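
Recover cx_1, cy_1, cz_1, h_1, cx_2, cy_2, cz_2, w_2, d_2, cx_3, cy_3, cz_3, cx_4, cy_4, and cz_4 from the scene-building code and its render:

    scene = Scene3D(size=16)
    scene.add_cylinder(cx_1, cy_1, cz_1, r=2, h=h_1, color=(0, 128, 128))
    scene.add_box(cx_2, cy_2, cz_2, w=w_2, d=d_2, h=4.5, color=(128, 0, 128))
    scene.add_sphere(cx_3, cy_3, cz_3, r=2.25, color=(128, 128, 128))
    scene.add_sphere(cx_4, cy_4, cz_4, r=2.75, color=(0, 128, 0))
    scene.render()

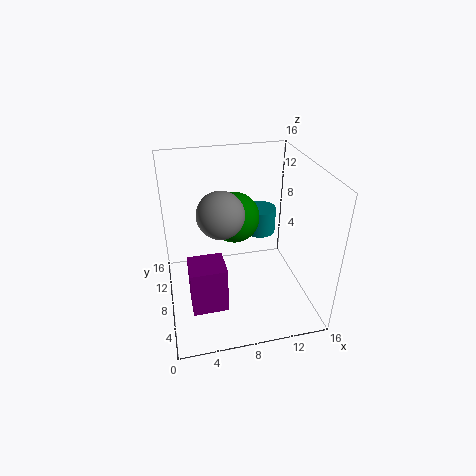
cx_1 = 12.25, cy_1 = 13.5, cz_1 = 5.25, h_1 = 3.25, cx_2 = 2, cy_2 = 0.25, cz_2 = 5.25, w_2 = 3.25, d_2 = 3, cx_3 = 5.5, cy_3 = 4.5, cz_3 = 13, cx_4 = 7.75, cy_4 = 8.75, cz_4 = 10.25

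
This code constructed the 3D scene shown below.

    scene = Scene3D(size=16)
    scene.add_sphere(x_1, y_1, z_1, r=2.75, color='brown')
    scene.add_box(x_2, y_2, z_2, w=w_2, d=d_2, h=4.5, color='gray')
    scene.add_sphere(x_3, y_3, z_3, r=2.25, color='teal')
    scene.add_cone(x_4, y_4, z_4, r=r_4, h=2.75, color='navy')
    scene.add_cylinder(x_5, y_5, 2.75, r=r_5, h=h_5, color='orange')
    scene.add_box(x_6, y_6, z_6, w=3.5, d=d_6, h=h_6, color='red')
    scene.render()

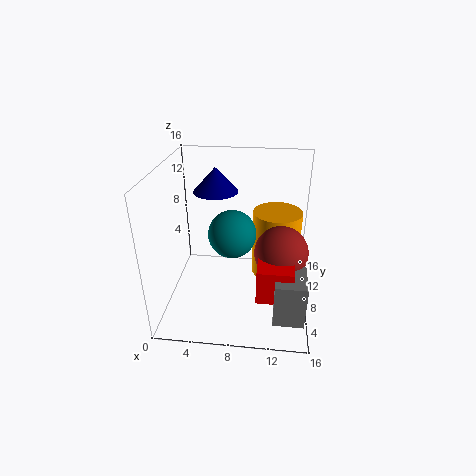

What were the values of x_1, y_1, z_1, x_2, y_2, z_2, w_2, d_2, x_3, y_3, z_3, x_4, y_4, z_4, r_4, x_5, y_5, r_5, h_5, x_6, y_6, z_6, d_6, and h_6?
x_1 = 12.75
y_1 = 5.5
z_1 = 8
x_2 = 12.25
y_2 = 0.25
z_2 = 3
w_2 = 3
d_2 = 3.75
x_3 = 8
y_3 = 3.5
z_3 = 11
x_4 = 5.25
y_4 = 10.25
z_4 = 12.5
r_4 = 2.5
x_5 = 12.25
y_5 = 10
r_5 = 2.75
h_5 = 7.75
x_6 = 10.5
y_6 = 1.25
z_6 = 4.75
d_6 = 4.25
h_6 = 3.5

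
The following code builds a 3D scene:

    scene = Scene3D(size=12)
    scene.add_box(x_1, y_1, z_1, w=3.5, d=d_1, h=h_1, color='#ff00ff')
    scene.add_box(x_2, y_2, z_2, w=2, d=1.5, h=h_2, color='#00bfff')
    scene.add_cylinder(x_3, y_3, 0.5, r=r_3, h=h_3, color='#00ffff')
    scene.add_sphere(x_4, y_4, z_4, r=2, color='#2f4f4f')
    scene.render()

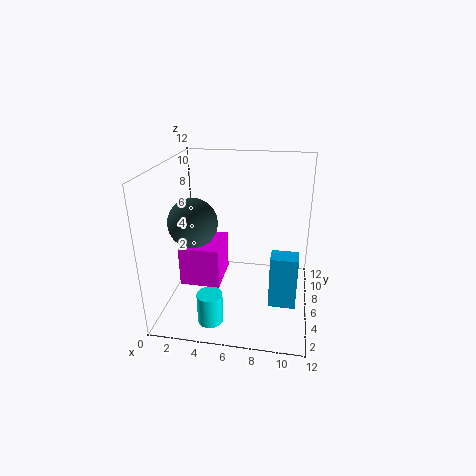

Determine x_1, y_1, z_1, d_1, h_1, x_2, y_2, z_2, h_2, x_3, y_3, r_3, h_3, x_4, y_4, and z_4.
x_1 = 1, y_1 = 5, z_1 = 1.5, d_1 = 4, h_1 = 3.5, x_2 = 9, y_2 = 2, z_2 = 2.5, h_2 = 4, x_3 = 4.5, y_3 = 2, r_3 = 1, h_3 = 2.5, x_4 = 2.5, y_4 = 5, z_4 = 7.5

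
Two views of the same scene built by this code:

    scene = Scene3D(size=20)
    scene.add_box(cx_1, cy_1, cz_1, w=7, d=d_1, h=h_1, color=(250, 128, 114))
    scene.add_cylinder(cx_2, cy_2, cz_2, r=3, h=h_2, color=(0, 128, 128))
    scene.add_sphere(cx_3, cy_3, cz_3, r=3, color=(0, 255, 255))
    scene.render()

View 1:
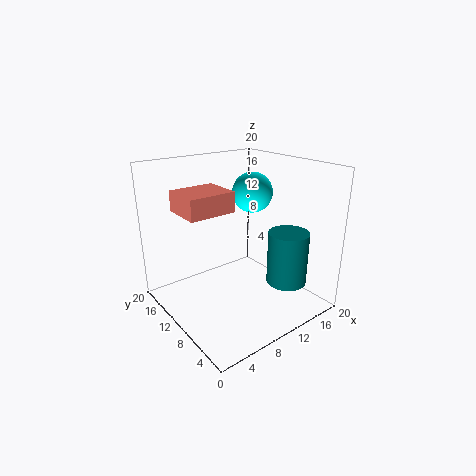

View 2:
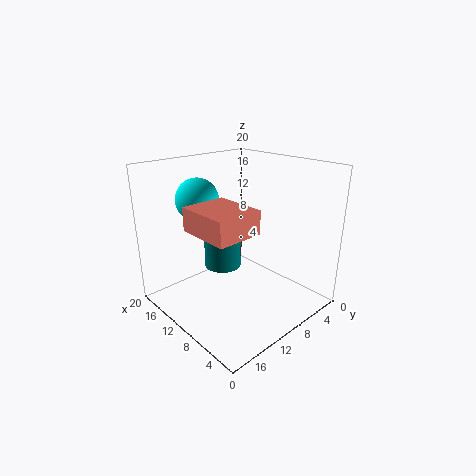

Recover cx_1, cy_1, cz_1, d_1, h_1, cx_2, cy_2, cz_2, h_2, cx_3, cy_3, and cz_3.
cx_1 = 4; cy_1 = 12; cz_1 = 13; d_1 = 6; h_1 = 3; cx_2 = 17; cy_2 = 7; cz_2 = 2; h_2 = 8; cx_3 = 15; cy_3 = 13; cz_3 = 15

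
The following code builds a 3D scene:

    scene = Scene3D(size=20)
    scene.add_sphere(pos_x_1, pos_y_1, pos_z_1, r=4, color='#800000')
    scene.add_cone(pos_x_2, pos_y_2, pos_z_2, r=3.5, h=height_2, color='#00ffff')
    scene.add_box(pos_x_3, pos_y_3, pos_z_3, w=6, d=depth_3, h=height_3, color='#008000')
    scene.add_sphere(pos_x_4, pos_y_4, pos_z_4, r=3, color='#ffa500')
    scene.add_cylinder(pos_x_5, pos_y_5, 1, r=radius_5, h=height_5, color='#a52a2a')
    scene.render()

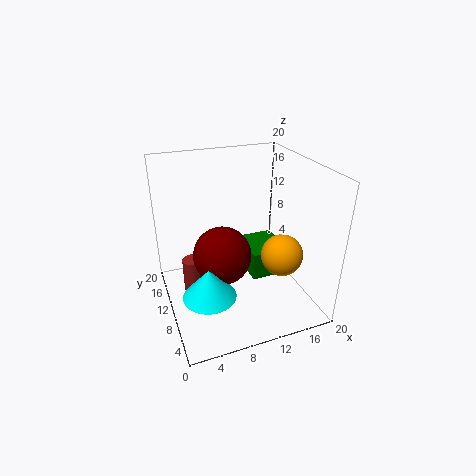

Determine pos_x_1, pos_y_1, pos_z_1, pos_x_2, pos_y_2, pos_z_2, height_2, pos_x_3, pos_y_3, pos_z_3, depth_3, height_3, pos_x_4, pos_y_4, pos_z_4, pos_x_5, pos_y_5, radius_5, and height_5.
pos_x_1 = 7.5, pos_y_1 = 9.5, pos_z_1 = 8, pos_x_2 = 4.5, pos_y_2 = 6, pos_z_2 = 4.5, height_2 = 4, pos_x_3 = 13.5, pos_y_3 = 12, pos_z_3 = 0.5, depth_3 = 7, height_3 = 4.5, pos_x_4 = 16, pos_y_4 = 8, pos_z_4 = 7, pos_x_5 = 4, pos_y_5 = 13, radius_5 = 1.5, height_5 = 5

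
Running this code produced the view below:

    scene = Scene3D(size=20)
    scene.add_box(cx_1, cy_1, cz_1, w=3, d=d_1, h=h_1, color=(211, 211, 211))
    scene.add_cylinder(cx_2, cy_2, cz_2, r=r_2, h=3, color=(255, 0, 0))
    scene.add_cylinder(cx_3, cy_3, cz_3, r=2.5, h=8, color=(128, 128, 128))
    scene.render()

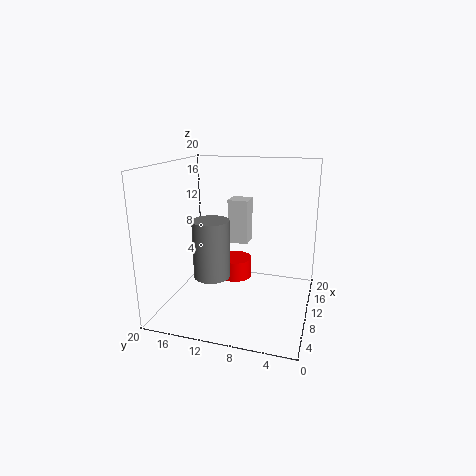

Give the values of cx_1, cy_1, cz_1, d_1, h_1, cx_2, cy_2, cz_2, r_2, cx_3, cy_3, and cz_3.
cx_1 = 13, cy_1 = 9.5, cz_1 = 8, d_1 = 3, h_1 = 6.5, cx_2 = 13.5, cy_2 = 11.5, cz_2 = 2.5, r_2 = 2.5, cx_3 = 7.5, cy_3 = 13, cz_3 = 5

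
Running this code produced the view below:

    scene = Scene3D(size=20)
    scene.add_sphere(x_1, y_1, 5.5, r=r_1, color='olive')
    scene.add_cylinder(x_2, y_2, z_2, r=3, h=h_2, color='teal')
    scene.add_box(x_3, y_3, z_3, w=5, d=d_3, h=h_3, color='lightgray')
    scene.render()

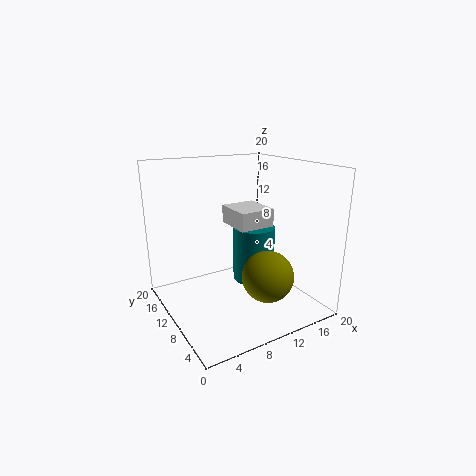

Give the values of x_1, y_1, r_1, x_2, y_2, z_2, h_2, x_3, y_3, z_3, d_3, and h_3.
x_1 = 12
y_1 = 5.5
r_1 = 3.5
x_2 = 13
y_2 = 10.5
z_2 = 3
h_2 = 8
x_3 = 9.5
y_3 = 8
z_3 = 11.5
d_3 = 5.5
h_3 = 2.5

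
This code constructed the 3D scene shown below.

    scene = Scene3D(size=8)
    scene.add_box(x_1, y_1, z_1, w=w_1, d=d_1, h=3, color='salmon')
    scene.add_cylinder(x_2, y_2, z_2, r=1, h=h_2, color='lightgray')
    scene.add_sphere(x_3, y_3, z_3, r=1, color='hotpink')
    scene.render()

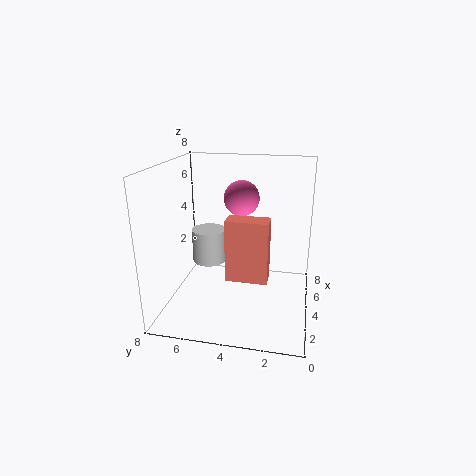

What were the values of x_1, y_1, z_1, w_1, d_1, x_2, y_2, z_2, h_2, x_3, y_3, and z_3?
x_1 = 1; y_1 = 2; z_1 = 3; w_1 = 1; d_1 = 2; x_2 = 5; y_2 = 6; z_2 = 2; h_2 = 2; x_3 = 5; y_3 = 4; z_3 = 6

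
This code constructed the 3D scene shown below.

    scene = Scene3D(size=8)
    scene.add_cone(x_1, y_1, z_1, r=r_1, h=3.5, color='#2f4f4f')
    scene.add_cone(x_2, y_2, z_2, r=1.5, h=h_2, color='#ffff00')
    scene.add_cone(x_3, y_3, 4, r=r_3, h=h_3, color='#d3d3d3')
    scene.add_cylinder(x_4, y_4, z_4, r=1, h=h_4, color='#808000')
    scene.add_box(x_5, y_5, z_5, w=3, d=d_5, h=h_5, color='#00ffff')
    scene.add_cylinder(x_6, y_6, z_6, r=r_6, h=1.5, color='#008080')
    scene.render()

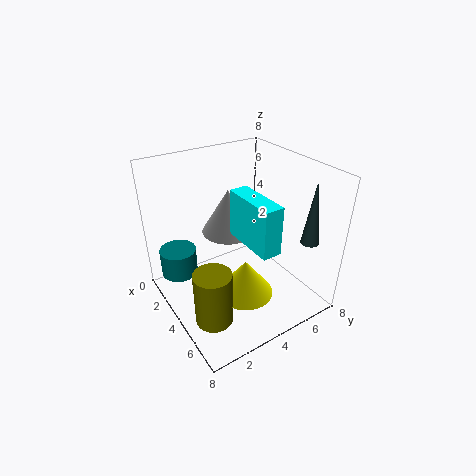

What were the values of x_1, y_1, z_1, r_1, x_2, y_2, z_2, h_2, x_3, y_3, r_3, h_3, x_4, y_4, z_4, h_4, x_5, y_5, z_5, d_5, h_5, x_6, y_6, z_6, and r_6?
x_1 = 6.5, y_1 = 7, z_1 = 4, r_1 = 0.5, x_2 = 5.5, y_2 = 3.5, z_2 = 1.5, h_2 = 2, x_3 = 3, y_3 = 4, r_3 = 1.5, h_3 = 2.5, x_4 = 5.5, y_4 = 1.5, z_4 = 0.5, h_4 = 3, x_5 = 4, y_5 = 3.5, z_5 = 4.5, d_5 = 1, h_5 = 2.5, x_6 = 2.5, y_6 = 1, z_6 = 2, r_6 = 1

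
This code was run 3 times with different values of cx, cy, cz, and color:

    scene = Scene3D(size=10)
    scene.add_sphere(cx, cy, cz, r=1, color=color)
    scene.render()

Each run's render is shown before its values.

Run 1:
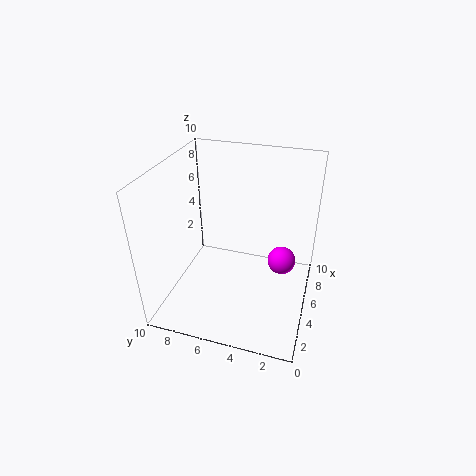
cx = 6, cy = 2, cz = 3, color = 'magenta'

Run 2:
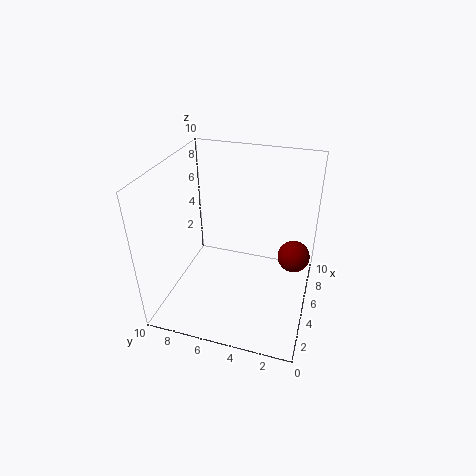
cx = 4, cy = 1, cz = 5, color = 'maroon'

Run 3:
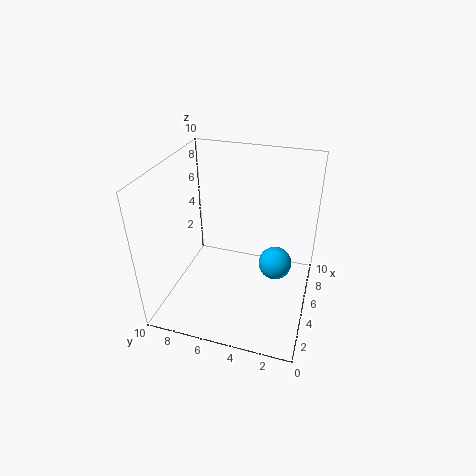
cx = 3, cy = 2, cz = 5, color = 'deepskyblue'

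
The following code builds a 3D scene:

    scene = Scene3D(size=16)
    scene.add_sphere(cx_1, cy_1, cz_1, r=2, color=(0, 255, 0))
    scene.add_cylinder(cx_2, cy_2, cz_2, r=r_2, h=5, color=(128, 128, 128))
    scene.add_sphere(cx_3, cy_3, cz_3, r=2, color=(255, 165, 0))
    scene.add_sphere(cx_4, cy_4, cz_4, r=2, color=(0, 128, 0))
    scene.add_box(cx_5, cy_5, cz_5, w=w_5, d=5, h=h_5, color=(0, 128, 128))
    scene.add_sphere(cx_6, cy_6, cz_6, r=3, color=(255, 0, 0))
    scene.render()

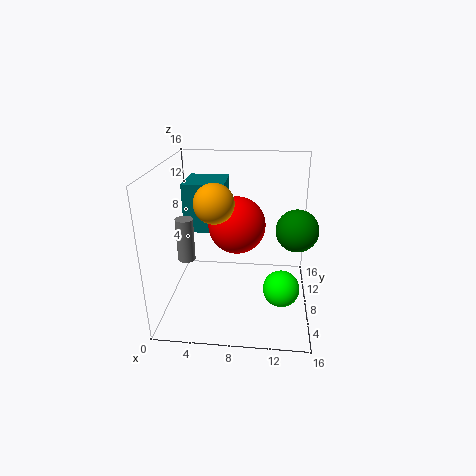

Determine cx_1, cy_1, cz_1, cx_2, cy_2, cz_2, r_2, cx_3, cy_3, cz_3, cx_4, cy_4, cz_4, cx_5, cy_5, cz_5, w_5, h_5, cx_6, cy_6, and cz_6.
cx_1 = 13, cy_1 = 6, cz_1 = 3, cx_2 = 2, cy_2 = 8, cz_2 = 5, r_2 = 1, cx_3 = 6, cy_3 = 5, cz_3 = 13, cx_4 = 14, cy_4 = 4, cz_4 = 11, cx_5 = 1, cy_5 = 11, cz_5 = 7, w_5 = 5, h_5 = 6, cx_6 = 8, cy_6 = 7, cz_6 = 10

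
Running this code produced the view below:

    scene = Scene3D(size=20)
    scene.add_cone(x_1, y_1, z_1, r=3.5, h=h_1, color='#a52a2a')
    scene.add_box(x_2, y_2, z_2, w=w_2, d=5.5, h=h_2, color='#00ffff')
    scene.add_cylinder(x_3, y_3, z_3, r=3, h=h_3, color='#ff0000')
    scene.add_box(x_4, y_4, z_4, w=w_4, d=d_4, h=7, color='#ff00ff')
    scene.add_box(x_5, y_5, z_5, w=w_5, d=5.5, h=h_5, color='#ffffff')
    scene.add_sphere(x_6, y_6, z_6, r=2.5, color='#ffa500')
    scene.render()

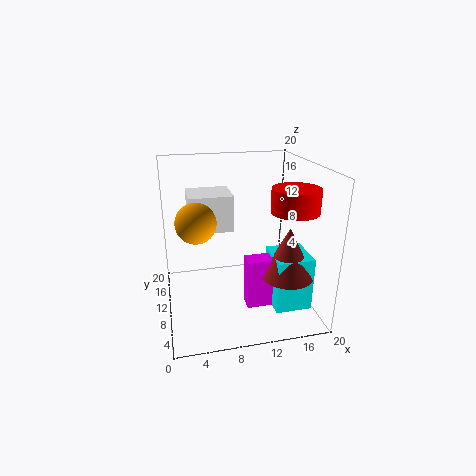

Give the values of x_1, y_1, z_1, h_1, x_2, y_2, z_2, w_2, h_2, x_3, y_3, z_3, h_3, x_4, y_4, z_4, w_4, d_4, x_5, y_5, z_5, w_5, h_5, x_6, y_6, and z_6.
x_1 = 16, y_1 = 6, z_1 = 5.5, h_1 = 7, x_2 = 14, y_2 = 4, z_2 = 1, w_2 = 5, h_2 = 7.5, x_3 = 16, y_3 = 5, z_3 = 15, h_3 = 3, x_4 = 10.5, y_4 = 6, z_4 = 1, w_4 = 4, d_4 = 2.5, x_5 = 3.5, y_5 = 10, z_5 = 11, w_5 = 6, h_5 = 5, x_6 = 4, y_6 = 6.5, z_6 = 14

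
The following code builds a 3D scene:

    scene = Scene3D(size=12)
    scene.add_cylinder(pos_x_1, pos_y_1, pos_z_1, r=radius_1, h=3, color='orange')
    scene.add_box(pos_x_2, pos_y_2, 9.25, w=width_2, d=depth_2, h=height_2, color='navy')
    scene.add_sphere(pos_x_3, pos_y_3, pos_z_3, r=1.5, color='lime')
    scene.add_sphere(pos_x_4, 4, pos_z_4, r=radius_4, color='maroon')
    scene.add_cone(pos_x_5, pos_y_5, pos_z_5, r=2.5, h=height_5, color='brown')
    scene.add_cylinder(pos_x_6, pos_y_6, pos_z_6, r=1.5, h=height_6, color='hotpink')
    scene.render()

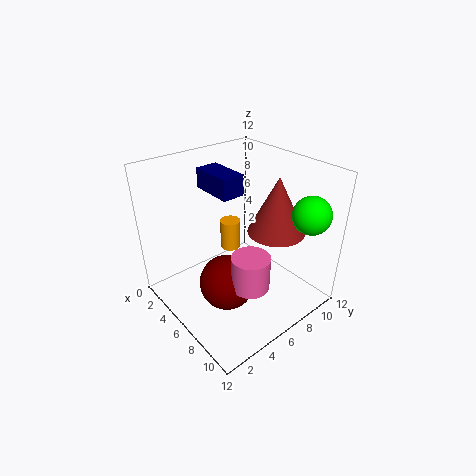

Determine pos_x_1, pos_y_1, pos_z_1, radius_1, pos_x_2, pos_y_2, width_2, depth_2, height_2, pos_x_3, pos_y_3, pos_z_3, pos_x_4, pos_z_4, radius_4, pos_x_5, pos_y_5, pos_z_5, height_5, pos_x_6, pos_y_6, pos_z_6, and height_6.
pos_x_1 = 1.5, pos_y_1 = 8.75, pos_z_1 = 1.75, radius_1 = 1, pos_x_2 = 1.5, pos_y_2 = 5.25, width_2 = 3.75, depth_2 = 2, height_2 = 1.75, pos_x_3 = 10.5, pos_y_3 = 9.5, pos_z_3 = 8.75, pos_x_4 = 7, pos_z_4 = 3, radius_4 = 2.25, pos_x_5 = 7, pos_y_5 = 9.5, pos_z_5 = 5.75, height_5 = 5, pos_x_6 = 9, pos_y_6 = 4.75, pos_z_6 = 3.5, height_6 = 2.75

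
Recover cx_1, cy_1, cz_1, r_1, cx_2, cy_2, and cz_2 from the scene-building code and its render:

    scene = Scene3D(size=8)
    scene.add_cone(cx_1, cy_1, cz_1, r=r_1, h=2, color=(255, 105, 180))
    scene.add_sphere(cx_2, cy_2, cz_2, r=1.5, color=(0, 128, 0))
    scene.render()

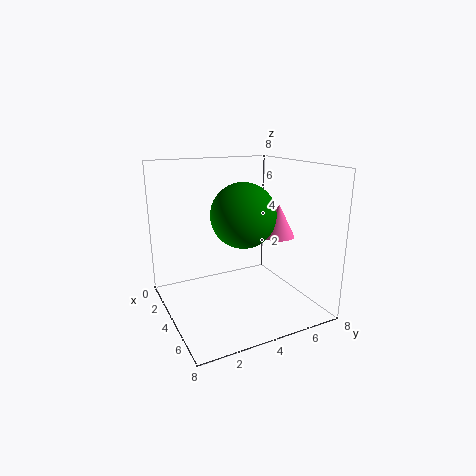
cx_1 = 3.5, cy_1 = 7, cz_1 = 3.5, r_1 = 1, cx_2 = 6.5, cy_2 = 3, cz_2 = 6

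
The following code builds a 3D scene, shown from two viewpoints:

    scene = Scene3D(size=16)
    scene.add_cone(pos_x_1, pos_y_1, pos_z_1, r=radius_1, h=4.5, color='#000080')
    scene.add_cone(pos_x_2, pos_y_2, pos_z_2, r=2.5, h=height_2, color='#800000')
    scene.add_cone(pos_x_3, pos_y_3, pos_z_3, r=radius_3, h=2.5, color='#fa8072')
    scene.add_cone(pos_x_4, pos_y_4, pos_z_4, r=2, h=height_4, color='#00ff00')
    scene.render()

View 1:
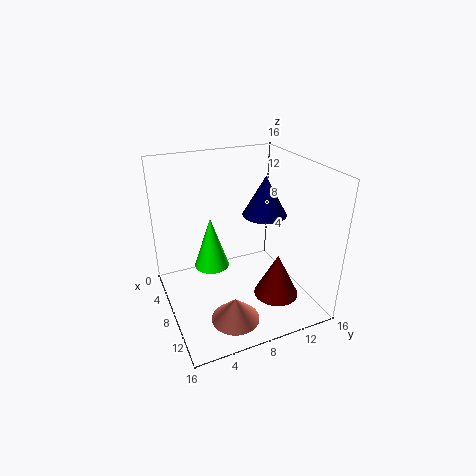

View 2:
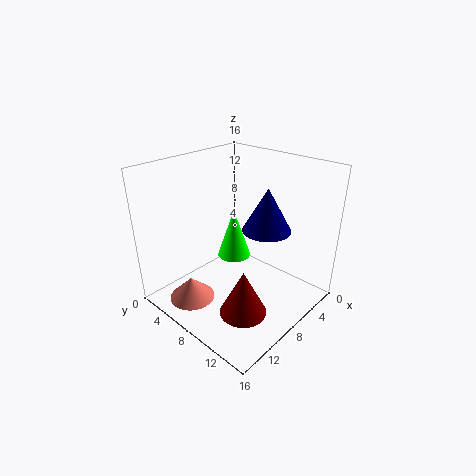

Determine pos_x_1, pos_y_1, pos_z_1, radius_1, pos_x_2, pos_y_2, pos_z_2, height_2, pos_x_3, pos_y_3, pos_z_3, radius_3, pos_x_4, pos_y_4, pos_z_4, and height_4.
pos_x_1 = 7.5
pos_y_1 = 11.5
pos_z_1 = 10
radius_1 = 2.5
pos_x_2 = 11
pos_y_2 = 11.5
pos_z_2 = 1.5
height_2 = 5
pos_x_3 = 13
pos_y_3 = 5.5
pos_z_3 = 1.5
radius_3 = 2.5
pos_x_4 = 6
pos_y_4 = 5.5
pos_z_4 = 4
height_4 = 6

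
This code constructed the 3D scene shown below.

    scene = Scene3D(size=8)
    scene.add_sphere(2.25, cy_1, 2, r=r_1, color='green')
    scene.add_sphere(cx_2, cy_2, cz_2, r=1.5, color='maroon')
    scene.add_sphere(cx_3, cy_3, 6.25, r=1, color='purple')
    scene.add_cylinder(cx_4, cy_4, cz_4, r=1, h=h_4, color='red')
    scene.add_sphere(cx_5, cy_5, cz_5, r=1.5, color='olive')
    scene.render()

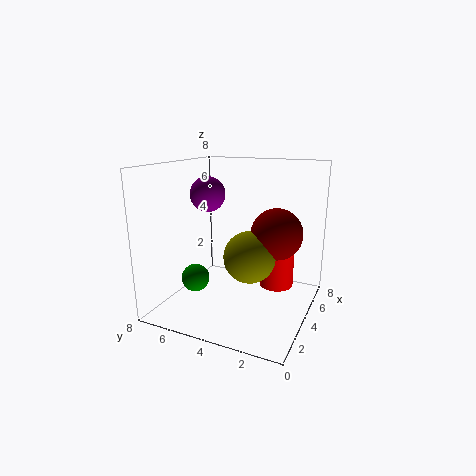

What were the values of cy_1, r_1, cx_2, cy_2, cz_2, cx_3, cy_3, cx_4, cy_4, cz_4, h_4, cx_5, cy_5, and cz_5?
cy_1 = 5.75, r_1 = 0.75, cx_2 = 5.5, cy_2 = 2.25, cz_2 = 4, cx_3 = 4.25, cy_3 = 6, cx_4 = 5.75, cy_4 = 2.25, cz_4 = 0.75, h_4 = 2, cx_5 = 4.5, cy_5 = 3.5, cz_5 = 2.75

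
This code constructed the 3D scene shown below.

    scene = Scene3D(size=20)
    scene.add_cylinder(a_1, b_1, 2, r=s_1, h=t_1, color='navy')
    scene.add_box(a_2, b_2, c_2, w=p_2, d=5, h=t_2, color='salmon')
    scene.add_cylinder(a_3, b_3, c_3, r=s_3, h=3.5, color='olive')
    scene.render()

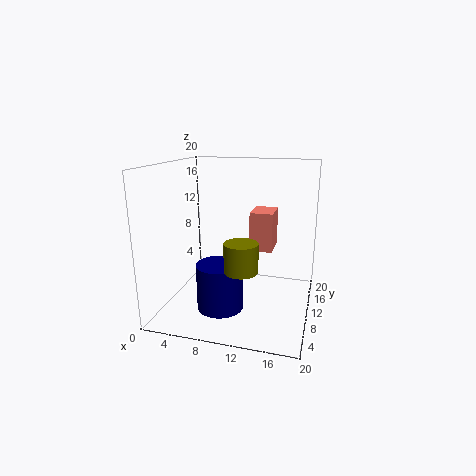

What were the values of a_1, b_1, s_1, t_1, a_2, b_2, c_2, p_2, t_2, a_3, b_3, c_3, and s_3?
a_1 = 9
b_1 = 5
s_1 = 3
t_1 = 6
a_2 = 10.5
b_2 = 14.5
c_2 = 6.5
p_2 = 3.5
t_2 = 6
a_3 = 12.5
b_3 = 2.5
c_3 = 8.5
s_3 = 2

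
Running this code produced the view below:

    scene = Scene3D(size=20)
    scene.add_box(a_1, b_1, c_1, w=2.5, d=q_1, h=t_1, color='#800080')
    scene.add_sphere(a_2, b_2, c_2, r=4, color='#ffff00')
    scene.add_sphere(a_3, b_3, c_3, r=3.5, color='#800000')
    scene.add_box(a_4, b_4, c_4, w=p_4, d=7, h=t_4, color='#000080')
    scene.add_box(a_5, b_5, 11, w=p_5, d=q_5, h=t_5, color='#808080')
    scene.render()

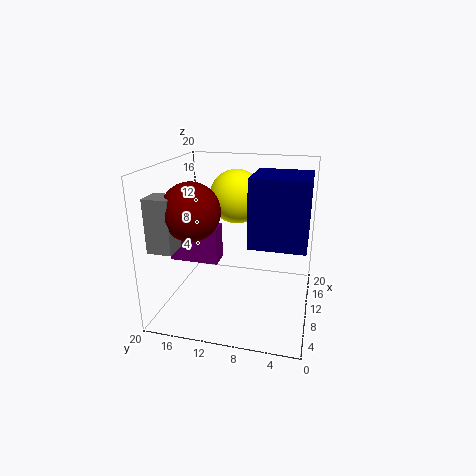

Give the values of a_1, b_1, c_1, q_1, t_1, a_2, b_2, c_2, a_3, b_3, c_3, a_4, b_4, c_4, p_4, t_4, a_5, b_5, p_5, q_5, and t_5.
a_1 = 3.5; b_1 = 11; c_1 = 9; q_1 = 6; t_1 = 4.5; a_2 = 15; b_2 = 11.5; c_2 = 14.5; a_3 = 3.5; b_3 = 14; c_3 = 15.5; a_4 = 4.5; b_4 = 0.5; c_4 = 11; p_4 = 7; t_4 = 8.5; a_5 = 0.5; b_5 = 15.5; p_5 = 3; q_5 = 3; t_5 = 6.5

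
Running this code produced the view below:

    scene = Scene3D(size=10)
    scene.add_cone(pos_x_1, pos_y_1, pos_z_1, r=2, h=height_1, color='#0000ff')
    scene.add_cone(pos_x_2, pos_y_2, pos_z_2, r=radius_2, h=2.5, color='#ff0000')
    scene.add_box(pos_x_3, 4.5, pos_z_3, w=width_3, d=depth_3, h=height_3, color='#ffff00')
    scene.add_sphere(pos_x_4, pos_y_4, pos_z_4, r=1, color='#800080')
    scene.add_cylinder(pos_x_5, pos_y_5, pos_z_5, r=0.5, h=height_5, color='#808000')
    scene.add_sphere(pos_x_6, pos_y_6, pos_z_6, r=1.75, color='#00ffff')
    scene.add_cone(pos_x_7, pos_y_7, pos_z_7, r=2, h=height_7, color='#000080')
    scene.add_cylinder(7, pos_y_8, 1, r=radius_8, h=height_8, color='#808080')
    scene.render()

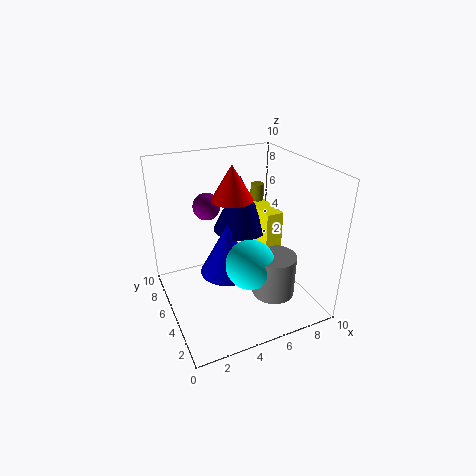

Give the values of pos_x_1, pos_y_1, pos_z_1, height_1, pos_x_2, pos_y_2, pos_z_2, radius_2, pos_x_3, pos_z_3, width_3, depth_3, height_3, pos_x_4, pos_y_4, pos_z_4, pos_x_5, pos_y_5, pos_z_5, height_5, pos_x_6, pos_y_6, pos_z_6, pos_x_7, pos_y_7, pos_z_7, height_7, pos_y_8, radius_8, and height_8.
pos_x_1 = 4.5
pos_y_1 = 5.75
pos_z_1 = 2
height_1 = 3.75
pos_x_2 = 5.25
pos_y_2 = 6.5
pos_z_2 = 7.25
radius_2 = 1.5
pos_x_3 = 7
pos_z_3 = 2.5
width_3 = 1.25
depth_3 = 3.5
height_3 = 4
pos_x_4 = 3.75
pos_y_4 = 7.75
pos_z_4 = 6.5
pos_x_5 = 7.75
pos_y_5 = 7.5
pos_z_5 = 5.25
height_5 = 2.5
pos_x_6 = 5.5
pos_y_6 = 4
pos_z_6 = 3.25
pos_x_7 = 6
pos_y_7 = 6.75
pos_z_7 = 4.75
height_7 = 4
pos_y_8 = 3.25
radius_8 = 1.5
height_8 = 3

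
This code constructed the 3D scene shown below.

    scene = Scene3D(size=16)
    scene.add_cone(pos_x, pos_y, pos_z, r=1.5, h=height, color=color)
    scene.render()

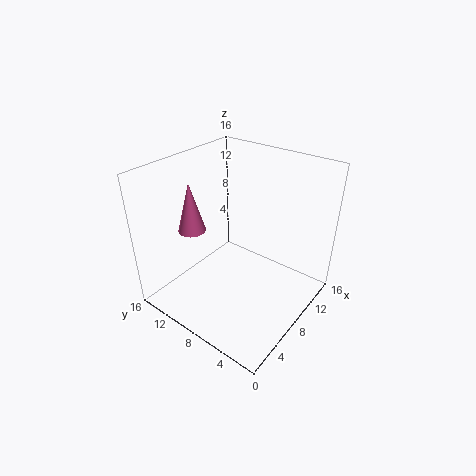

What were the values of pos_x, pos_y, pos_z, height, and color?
pos_x = 5; pos_y = 12; pos_z = 9; height = 5.5; color = 'hotpink'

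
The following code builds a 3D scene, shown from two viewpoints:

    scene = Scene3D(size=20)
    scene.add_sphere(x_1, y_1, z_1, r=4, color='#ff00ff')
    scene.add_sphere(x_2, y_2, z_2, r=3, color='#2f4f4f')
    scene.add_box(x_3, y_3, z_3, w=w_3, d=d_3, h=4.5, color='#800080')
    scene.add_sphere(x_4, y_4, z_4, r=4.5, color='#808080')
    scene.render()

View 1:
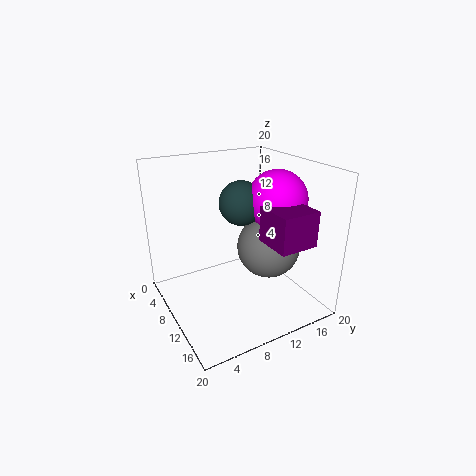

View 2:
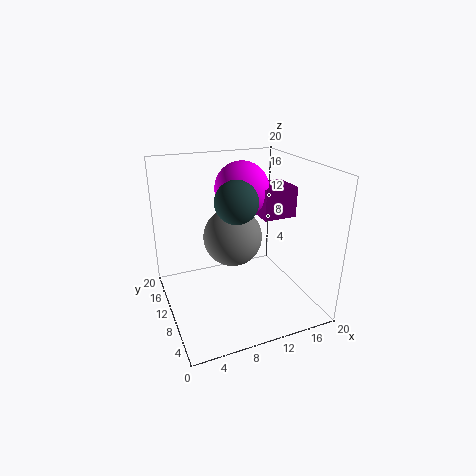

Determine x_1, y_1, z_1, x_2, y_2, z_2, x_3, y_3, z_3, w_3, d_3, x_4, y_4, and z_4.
x_1 = 12.5
y_1 = 14.5
z_1 = 15.5
x_2 = 10
y_2 = 10.5
z_2 = 15
x_3 = 14.5
y_3 = 10.5
z_3 = 11.5
w_3 = 5
d_3 = 5
x_4 = 11
y_4 = 14.5
z_4 = 8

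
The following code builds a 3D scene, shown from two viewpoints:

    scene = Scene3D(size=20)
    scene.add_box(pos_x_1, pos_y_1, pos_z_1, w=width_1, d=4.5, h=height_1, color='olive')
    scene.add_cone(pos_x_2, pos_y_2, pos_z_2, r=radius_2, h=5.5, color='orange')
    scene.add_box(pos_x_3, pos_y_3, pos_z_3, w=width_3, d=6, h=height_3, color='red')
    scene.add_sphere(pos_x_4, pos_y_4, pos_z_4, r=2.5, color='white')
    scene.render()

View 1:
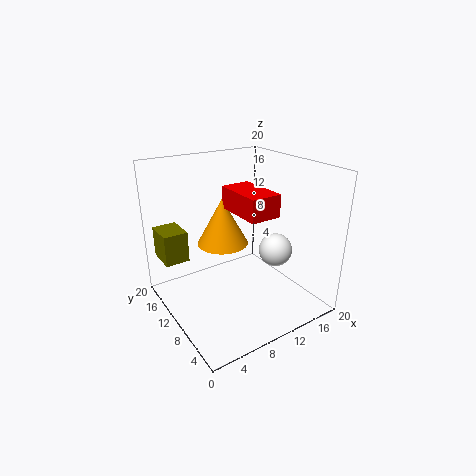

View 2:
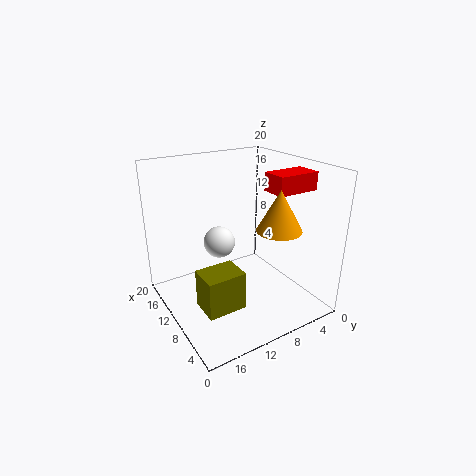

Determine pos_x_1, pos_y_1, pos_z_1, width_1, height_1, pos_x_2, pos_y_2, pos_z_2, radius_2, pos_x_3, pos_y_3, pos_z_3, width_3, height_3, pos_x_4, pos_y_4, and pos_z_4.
pos_x_1 = 1
pos_y_1 = 14.5
pos_z_1 = 6
width_1 = 3.5
height_1 = 4.5
pos_x_2 = 5.5
pos_y_2 = 6.5
pos_z_2 = 12
radius_2 = 3
pos_x_3 = 5.5
pos_y_3 = 0.5
pos_z_3 = 16.5
width_3 = 3.5
height_3 = 2.5
pos_x_4 = 16.5
pos_y_4 = 9.5
pos_z_4 = 6.5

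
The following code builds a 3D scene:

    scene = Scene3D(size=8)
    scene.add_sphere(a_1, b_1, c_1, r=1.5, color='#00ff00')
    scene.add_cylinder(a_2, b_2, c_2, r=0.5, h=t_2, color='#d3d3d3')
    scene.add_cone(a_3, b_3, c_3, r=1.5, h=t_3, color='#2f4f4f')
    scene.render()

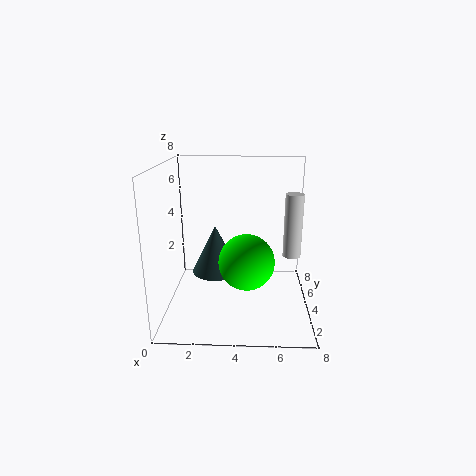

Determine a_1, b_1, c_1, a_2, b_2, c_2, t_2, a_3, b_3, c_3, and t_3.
a_1 = 4.5
b_1 = 3
c_1 = 3
a_2 = 7
b_2 = 4
c_2 = 3
t_2 = 3.5
a_3 = 2.5
b_3 = 6
c_3 = 1
t_3 = 3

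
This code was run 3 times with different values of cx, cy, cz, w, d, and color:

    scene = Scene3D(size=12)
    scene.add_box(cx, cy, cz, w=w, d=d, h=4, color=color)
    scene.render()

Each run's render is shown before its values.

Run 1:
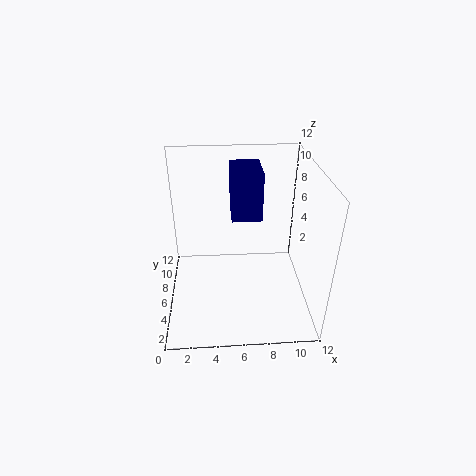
cx = 5.5
cy = 6
cz = 7.5
w = 2.5
d = 3.5
color = 'navy'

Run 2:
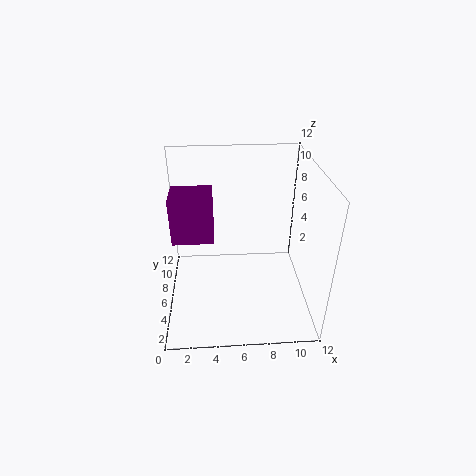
cx = 0.5
cy = 6
cz = 5.5
w = 3.5
d = 3
color = 'purple'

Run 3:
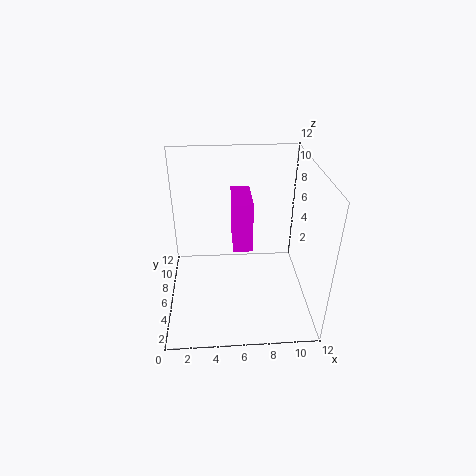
cx = 5.5
cy = 4
cz = 6
w = 1.5
d = 3.5
color = 'magenta'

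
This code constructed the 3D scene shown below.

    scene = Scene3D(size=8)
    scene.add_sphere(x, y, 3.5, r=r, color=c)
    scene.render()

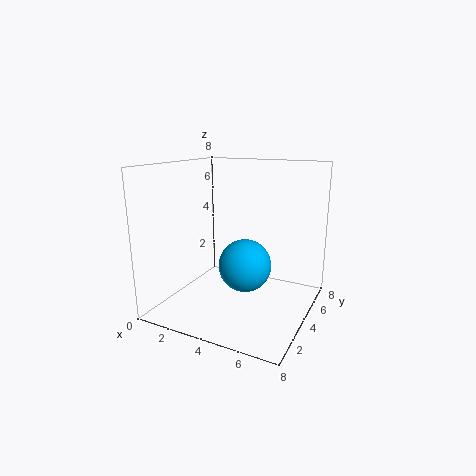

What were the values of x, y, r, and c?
x = 5.5, y = 1.75, r = 1.25, c = 'deepskyblue'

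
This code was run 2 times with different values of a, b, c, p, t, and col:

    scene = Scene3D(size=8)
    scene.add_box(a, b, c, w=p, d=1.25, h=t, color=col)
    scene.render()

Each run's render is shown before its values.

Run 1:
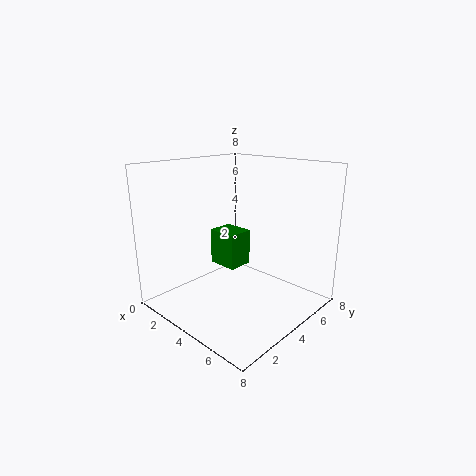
a = 4; b = 2; c = 3.25; p = 1.5; t = 1.75; col = 'green'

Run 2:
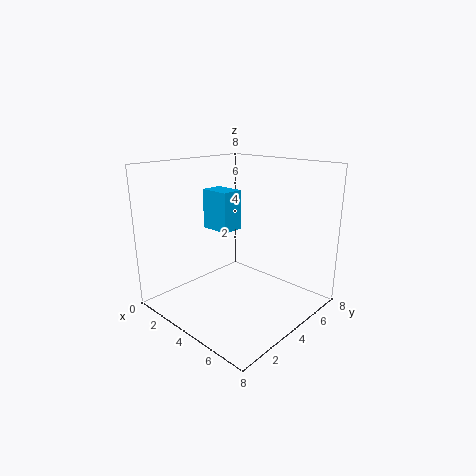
a = 1.75; b = 3.5; c = 4.25; p = 1.75; t = 2.25; col = 'deepskyblue'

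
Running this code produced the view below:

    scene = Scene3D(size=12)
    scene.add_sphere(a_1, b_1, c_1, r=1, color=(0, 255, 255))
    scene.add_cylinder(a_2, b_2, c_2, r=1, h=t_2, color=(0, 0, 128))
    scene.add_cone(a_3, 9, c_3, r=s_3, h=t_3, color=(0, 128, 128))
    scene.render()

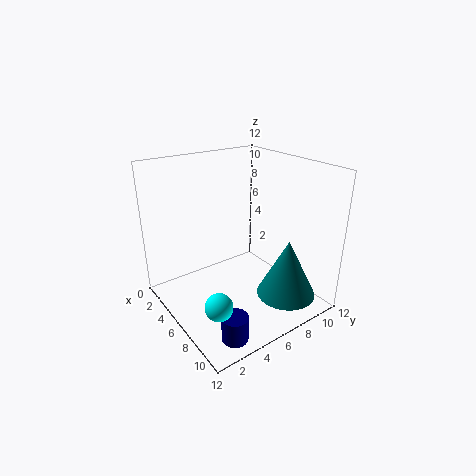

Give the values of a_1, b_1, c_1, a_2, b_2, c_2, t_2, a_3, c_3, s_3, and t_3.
a_1 = 10, b_1 = 1.5, c_1 = 3.5, a_2 = 10.5, b_2 = 2.5, c_2 = 0.5, t_2 = 2, a_3 = 9, c_3 = 1, s_3 = 2.5, t_3 = 5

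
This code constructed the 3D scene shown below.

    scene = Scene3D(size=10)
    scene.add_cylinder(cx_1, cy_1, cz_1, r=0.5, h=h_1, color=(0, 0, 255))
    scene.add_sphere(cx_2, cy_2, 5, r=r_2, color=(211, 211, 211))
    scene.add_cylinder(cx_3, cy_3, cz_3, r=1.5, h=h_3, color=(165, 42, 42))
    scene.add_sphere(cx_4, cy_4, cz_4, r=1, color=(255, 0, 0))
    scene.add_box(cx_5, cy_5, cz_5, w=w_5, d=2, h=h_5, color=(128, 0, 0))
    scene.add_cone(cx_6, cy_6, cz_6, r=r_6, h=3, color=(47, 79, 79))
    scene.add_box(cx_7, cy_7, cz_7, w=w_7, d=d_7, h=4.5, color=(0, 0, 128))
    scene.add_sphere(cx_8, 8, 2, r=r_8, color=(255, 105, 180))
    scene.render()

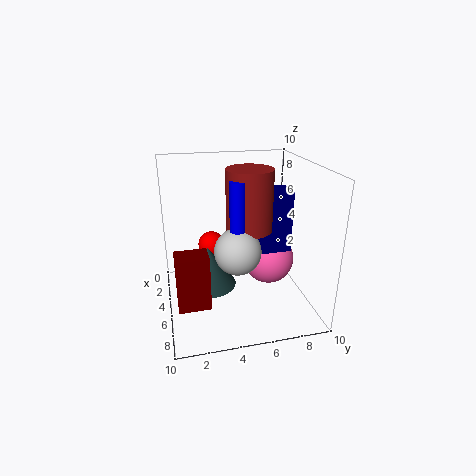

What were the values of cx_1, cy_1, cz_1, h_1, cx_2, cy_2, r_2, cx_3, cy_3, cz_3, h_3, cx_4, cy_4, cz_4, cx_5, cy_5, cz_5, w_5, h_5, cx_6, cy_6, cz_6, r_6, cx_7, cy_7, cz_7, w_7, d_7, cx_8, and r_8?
cx_1 = 7; cy_1 = 4.5; cz_1 = 5; h_1 = 4.5; cx_2 = 7; cy_2 = 4.5; r_2 = 1.5; cx_3 = 6; cy_3 = 5.5; cz_3 = 6; h_3 = 4; cx_4 = 2.5; cy_4 = 3.5; cz_4 = 3.5; cx_5 = 7; cy_5 = 0.5; cz_5 = 2; w_5 = 1.5; h_5 = 3.5; cx_6 = 4; cy_6 = 3; cz_6 = 1; r_6 = 2; cx_7 = 3; cy_7 = 6; cz_7 = 3.5; w_7 = 2; d_7 = 3; cx_8 = 3; r_8 = 2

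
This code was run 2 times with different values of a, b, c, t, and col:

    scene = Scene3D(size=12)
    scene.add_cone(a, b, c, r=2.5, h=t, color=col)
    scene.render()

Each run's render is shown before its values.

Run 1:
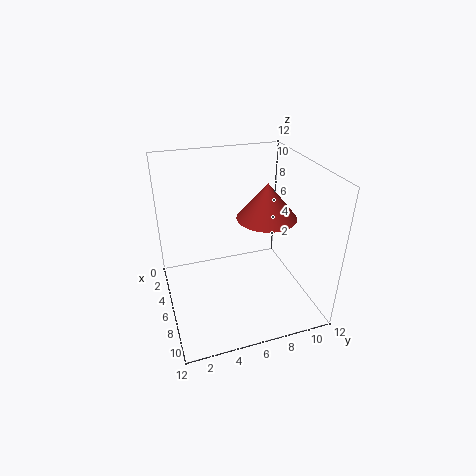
a = 6; b = 8.5; c = 7.5; t = 3; col = 'brown'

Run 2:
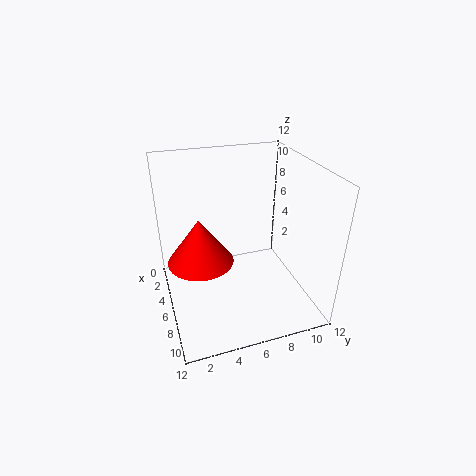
a = 7.5; b = 2.5; c = 5.5; t = 3.5; col = 'red'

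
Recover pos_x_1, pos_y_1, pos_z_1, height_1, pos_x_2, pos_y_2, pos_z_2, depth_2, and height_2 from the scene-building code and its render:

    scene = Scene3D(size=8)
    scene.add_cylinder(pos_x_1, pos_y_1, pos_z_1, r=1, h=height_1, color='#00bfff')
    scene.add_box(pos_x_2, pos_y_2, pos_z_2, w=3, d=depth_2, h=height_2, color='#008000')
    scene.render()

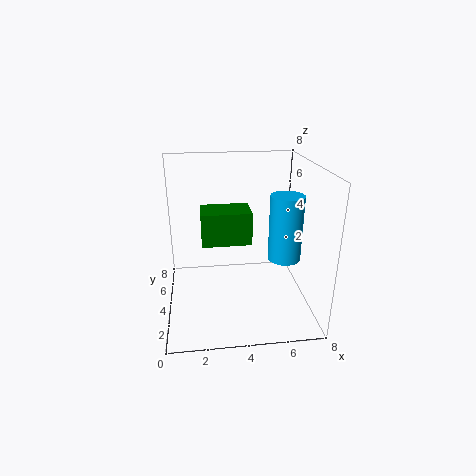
pos_x_1 = 7; pos_y_1 = 5; pos_z_1 = 2; height_1 = 4; pos_x_2 = 2; pos_y_2 = 5; pos_z_2 = 3; depth_2 = 2; height_2 = 2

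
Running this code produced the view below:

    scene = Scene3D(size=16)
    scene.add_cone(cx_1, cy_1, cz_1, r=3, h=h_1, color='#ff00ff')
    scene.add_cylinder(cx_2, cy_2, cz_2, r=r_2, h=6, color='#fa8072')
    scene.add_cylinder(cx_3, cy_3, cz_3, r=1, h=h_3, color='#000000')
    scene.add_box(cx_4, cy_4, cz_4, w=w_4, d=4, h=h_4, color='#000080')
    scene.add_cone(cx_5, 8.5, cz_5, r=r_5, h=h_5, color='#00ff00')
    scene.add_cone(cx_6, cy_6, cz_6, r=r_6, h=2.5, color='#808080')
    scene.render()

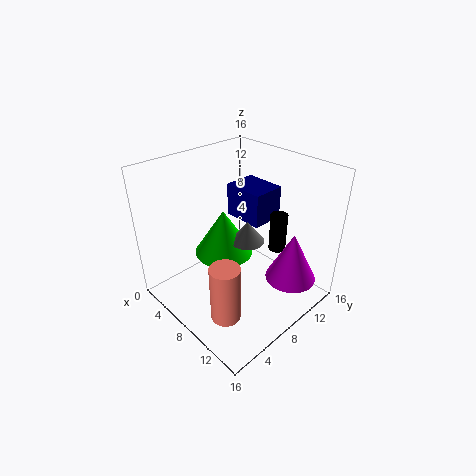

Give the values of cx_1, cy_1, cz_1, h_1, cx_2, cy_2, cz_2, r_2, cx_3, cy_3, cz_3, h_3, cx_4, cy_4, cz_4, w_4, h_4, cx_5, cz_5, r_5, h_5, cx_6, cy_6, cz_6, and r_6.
cx_1 = 12
cy_1 = 13
cz_1 = 2
h_1 = 6
cx_2 = 12
cy_2 = 2.5
cz_2 = 3
r_2 = 1.5
cx_3 = 10
cy_3 = 12.5
cz_3 = 5.5
h_3 = 4.5
cx_4 = 3
cy_4 = 11
cz_4 = 8
w_4 = 5
h_4 = 4
cx_5 = 5
cz_5 = 4.5
r_5 = 3.5
h_5 = 5.5
cx_6 = 7.5
cy_6 = 10
cz_6 = 6.5
r_6 = 2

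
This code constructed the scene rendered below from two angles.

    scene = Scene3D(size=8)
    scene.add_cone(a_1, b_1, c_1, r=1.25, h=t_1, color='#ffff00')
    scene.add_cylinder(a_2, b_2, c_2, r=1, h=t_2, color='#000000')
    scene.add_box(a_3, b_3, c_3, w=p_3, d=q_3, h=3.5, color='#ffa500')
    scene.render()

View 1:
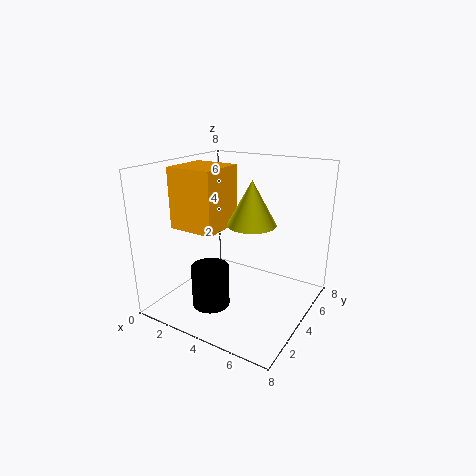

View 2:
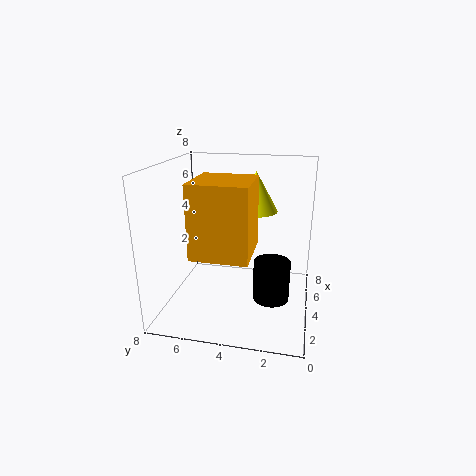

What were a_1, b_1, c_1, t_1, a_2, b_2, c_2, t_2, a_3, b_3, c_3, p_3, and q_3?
a_1 = 5.25; b_1 = 3.25; c_1 = 5.25; t_1 = 2.25; a_2 = 3.5; b_2 = 2; c_2 = 0.75; t_2 = 2.25; a_3 = 0.25; b_3 = 2.75; c_3 = 4.25; p_3 = 2.75; q_3 = 2.75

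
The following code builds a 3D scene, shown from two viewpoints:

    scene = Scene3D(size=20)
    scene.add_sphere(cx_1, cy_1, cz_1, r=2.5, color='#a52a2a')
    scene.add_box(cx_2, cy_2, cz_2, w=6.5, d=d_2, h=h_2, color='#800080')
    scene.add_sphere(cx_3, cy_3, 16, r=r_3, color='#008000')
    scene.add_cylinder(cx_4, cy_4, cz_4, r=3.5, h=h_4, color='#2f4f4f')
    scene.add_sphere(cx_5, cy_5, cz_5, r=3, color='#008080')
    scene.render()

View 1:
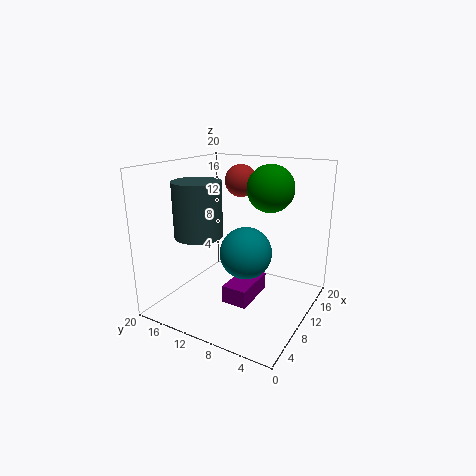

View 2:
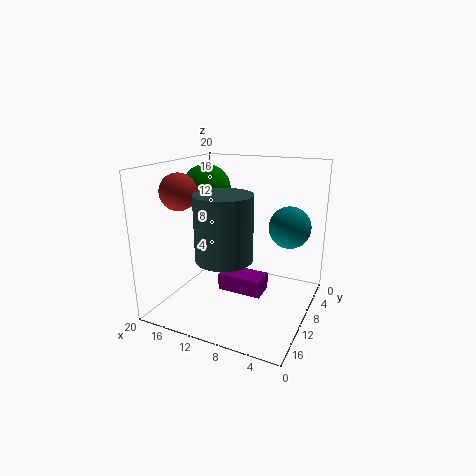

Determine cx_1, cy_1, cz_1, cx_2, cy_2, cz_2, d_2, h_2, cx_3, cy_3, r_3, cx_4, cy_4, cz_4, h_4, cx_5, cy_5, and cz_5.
cx_1 = 17; cy_1 = 13.5; cz_1 = 16.5; cx_2 = 6.5; cy_2 = 7; cz_2 = 1.5; d_2 = 3.5; h_2 = 2.5; cx_3 = 16; cy_3 = 8; r_3 = 3.5; cx_4 = 9; cy_4 = 16; cz_4 = 9.5; h_4 = 8; cx_5 = 4; cy_5 = 5.5; cz_5 = 11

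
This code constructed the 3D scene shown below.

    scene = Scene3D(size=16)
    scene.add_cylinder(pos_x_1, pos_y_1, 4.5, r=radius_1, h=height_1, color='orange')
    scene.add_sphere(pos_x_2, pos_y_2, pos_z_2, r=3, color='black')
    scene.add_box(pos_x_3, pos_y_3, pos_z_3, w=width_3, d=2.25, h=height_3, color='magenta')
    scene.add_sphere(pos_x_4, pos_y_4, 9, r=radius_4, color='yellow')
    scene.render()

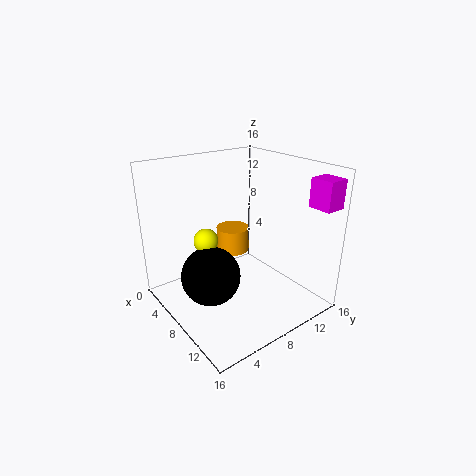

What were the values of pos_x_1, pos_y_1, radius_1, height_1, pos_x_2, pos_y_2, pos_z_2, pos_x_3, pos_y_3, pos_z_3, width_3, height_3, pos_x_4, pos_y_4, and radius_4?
pos_x_1 = 4.25; pos_y_1 = 10; radius_1 = 2; height_1 = 3; pos_x_2 = 9.75; pos_y_2 = 3.25; pos_z_2 = 5.75; pos_x_3 = 13.5; pos_y_3 = 12.75; pos_z_3 = 12.25; width_3 = 2.5; height_3 = 3; pos_x_4 = 8.25; pos_y_4 = 3.75; radius_4 = 1.25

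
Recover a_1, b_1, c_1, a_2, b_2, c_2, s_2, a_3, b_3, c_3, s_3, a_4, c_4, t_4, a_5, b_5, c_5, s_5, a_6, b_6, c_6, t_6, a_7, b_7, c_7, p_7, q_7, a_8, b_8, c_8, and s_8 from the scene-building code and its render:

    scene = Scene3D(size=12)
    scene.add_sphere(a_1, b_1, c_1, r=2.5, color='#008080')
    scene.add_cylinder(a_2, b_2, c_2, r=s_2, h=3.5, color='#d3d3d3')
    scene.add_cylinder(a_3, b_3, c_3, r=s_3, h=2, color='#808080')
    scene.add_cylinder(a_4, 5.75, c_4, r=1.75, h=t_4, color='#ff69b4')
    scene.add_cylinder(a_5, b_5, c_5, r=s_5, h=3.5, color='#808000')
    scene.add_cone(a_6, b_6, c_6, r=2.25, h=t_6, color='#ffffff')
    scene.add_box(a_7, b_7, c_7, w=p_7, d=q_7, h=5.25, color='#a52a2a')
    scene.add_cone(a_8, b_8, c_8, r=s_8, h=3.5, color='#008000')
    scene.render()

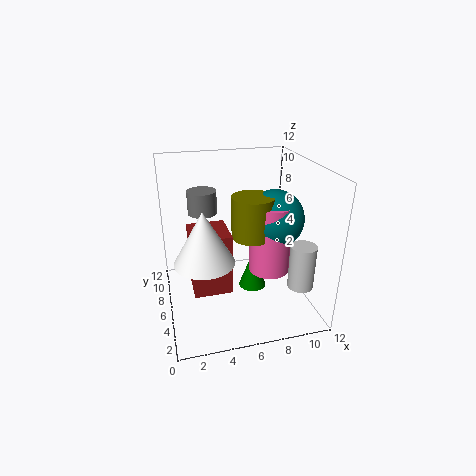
a_1 = 9.25
b_1 = 6.25
c_1 = 7.25
a_2 = 10
b_2 = 2
c_2 = 3.25
s_2 = 1
a_3 = 3.5
b_3 = 8.5
c_3 = 7.5
s_3 = 1.25
a_4 = 8.75
c_4 = 2.75
t_4 = 6
a_5 = 7.25
b_5 = 6
c_5 = 6
s_5 = 1.75
a_6 = 2.75
b_6 = 3.25
c_6 = 5.75
t_6 = 4
a_7 = 2
b_7 = 4.75
c_7 = 1.5
p_7 = 3.25
q_7 = 3.5
a_8 = 7.75
b_8 = 7.25
c_8 = 0.25
s_8 = 1.25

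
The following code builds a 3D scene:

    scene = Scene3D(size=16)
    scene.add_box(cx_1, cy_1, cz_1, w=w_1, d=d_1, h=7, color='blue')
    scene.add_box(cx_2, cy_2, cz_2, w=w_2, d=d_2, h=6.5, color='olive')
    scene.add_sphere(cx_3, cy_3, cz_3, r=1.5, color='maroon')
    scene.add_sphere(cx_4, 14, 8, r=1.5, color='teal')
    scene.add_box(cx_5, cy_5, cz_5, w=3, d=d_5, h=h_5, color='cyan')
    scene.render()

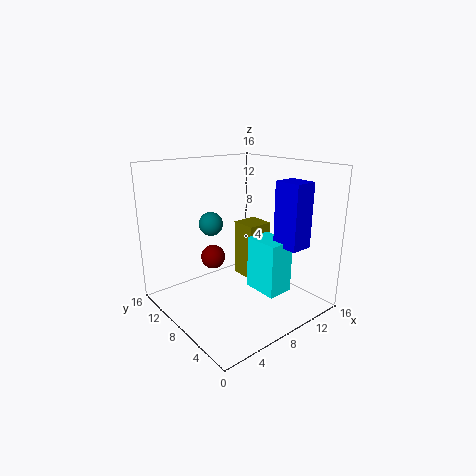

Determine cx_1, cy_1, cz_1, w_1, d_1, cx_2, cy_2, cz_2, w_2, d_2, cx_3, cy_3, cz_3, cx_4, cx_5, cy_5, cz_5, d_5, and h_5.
cx_1 = 10.5; cy_1 = 2; cz_1 = 7.5; w_1 = 2.5; d_1 = 3; cx_2 = 9.5; cy_2 = 7.5; cz_2 = 2.5; w_2 = 3; d_2 = 3; cx_3 = 8; cy_3 = 13; cz_3 = 4; cx_4 = 8.5; cx_5 = 9; cy_5 = 3.5; cz_5 = 2; d_5 = 4; h_5 = 6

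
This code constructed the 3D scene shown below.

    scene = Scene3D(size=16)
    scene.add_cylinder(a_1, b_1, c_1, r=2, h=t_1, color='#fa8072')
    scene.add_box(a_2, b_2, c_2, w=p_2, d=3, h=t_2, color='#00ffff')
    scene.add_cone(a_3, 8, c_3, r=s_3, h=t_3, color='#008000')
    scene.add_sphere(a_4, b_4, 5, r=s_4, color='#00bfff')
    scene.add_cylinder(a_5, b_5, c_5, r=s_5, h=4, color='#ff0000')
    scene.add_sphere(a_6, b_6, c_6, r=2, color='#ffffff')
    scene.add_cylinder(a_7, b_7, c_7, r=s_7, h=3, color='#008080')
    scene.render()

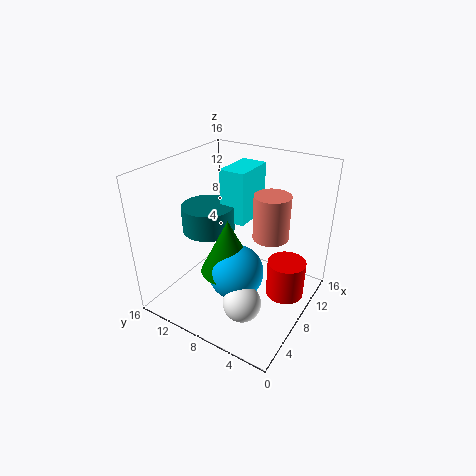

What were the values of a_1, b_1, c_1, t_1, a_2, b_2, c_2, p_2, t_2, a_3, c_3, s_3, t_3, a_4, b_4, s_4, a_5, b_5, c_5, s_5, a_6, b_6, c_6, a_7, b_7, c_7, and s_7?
a_1 = 10, b_1 = 5, c_1 = 8, t_1 = 5, a_2 = 9, b_2 = 8, c_2 = 9, p_2 = 5, t_2 = 6, a_3 = 6, c_3 = 5, s_3 = 3, t_3 = 6, a_4 = 6, b_4 = 7, s_4 = 3, a_5 = 8, b_5 = 2, c_5 = 3, s_5 = 2, a_6 = 4, b_6 = 5, c_6 = 3, a_7 = 8, b_7 = 12, c_7 = 8, s_7 = 3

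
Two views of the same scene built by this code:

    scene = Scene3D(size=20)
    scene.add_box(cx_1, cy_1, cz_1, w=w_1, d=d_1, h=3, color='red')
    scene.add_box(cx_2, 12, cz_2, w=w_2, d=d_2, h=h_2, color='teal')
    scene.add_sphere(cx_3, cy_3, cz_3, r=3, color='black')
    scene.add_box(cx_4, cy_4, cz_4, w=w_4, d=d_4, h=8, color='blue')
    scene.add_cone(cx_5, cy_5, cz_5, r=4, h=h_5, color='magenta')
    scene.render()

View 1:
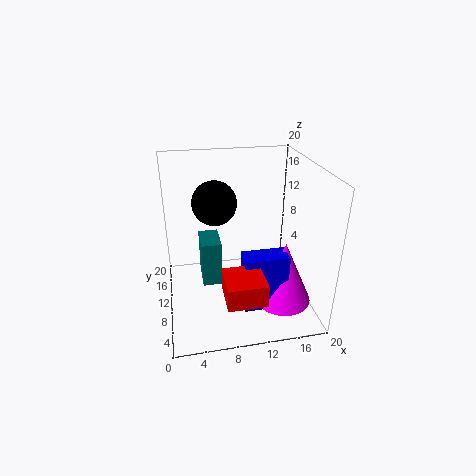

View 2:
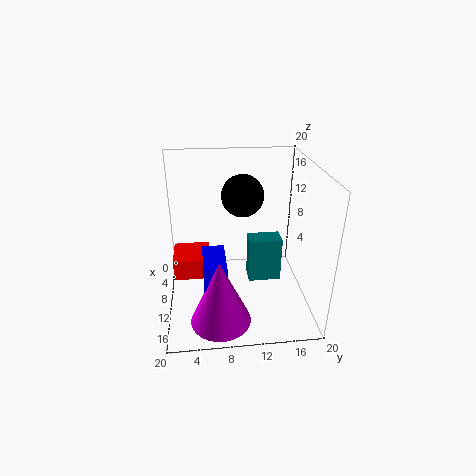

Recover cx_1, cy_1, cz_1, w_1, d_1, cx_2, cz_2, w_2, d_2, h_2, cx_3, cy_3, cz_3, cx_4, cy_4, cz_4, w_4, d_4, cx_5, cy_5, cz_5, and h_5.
cx_1 = 7; cy_1 = 1; cz_1 = 5; w_1 = 5; d_1 = 5; cx_2 = 5; cz_2 = 1; w_2 = 3; d_2 = 5; h_2 = 7; cx_3 = 7; cy_3 = 11; cz_3 = 15; cx_4 = 10; cy_4 = 5; cz_4 = 1; w_4 = 6; d_4 = 3; cx_5 = 16; cy_5 = 7; cz_5 = 1; h_5 = 9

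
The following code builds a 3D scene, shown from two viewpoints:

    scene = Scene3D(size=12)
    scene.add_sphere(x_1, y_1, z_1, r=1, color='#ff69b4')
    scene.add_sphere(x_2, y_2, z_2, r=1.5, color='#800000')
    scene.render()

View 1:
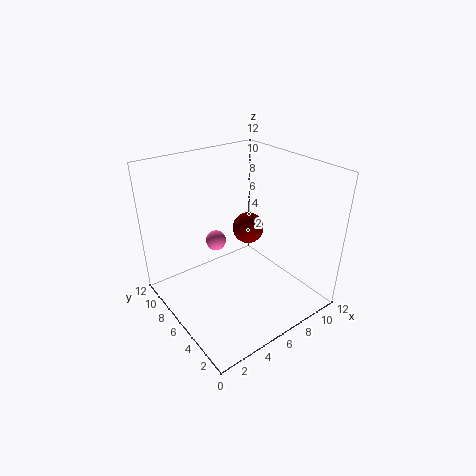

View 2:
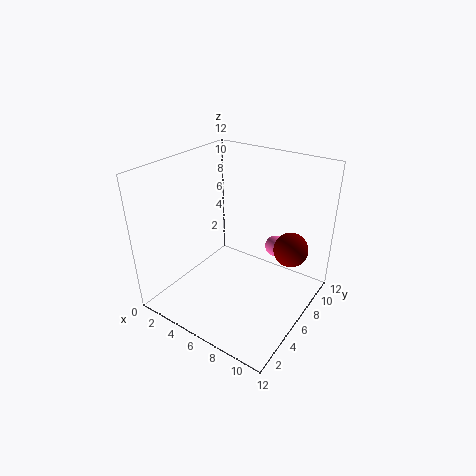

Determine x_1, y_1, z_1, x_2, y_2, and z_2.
x_1 = 7
y_1 = 11
z_1 = 3
x_2 = 9.5
y_2 = 9
z_2 = 4.5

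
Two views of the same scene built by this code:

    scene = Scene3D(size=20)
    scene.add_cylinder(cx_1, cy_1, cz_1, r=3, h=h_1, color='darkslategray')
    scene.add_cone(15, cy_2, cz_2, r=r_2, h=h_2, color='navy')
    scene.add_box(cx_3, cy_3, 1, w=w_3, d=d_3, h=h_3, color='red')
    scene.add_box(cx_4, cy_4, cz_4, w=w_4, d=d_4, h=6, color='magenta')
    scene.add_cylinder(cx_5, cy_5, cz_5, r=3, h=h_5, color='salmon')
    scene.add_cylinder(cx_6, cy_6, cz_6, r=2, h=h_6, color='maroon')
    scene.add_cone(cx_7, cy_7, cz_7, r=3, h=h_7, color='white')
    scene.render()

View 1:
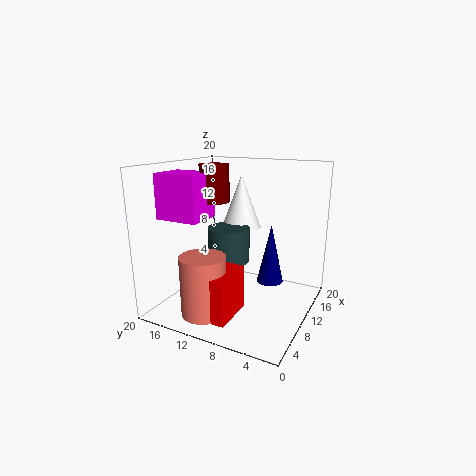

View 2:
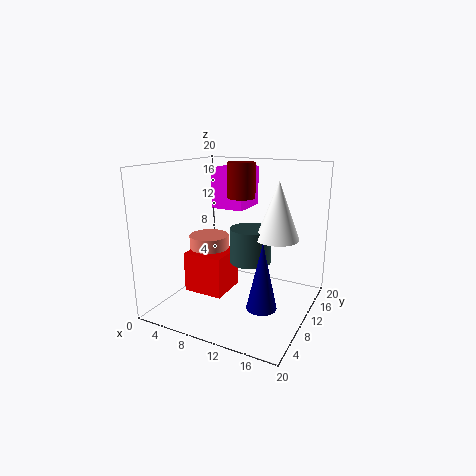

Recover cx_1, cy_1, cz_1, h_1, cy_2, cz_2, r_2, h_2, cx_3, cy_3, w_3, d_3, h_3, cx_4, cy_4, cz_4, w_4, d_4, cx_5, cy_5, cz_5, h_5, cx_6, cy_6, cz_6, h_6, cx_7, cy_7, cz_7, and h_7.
cx_1 = 11, cy_1 = 12, cz_1 = 6, h_1 = 5, cy_2 = 7, cz_2 = 2, r_2 = 2, h_2 = 9, cx_3 = 2, cy_3 = 8, w_3 = 6, d_3 = 6, h_3 = 6, cx_4 = 4, cy_4 = 13, cz_4 = 13, w_4 = 5, d_4 = 6, cx_5 = 4, cy_5 = 12, cz_5 = 1, h_5 = 8, cx_6 = 9, cy_6 = 13, cz_6 = 15, h_6 = 5, cx_7 = 15, cy_7 = 12, cz_7 = 10, h_7 = 8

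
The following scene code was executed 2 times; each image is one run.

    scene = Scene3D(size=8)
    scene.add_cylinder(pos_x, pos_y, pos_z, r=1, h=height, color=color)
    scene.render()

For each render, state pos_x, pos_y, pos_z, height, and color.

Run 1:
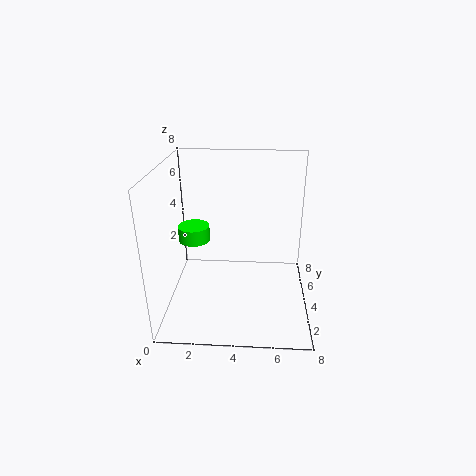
pos_x = 1, pos_y = 6.5, pos_z = 2.5, height = 1, color = 'lime'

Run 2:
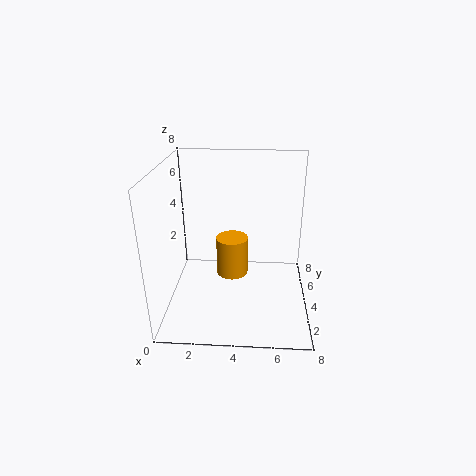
pos_x = 3.5, pos_y = 6, pos_z = 0.5, height = 2.5, color = 'orange'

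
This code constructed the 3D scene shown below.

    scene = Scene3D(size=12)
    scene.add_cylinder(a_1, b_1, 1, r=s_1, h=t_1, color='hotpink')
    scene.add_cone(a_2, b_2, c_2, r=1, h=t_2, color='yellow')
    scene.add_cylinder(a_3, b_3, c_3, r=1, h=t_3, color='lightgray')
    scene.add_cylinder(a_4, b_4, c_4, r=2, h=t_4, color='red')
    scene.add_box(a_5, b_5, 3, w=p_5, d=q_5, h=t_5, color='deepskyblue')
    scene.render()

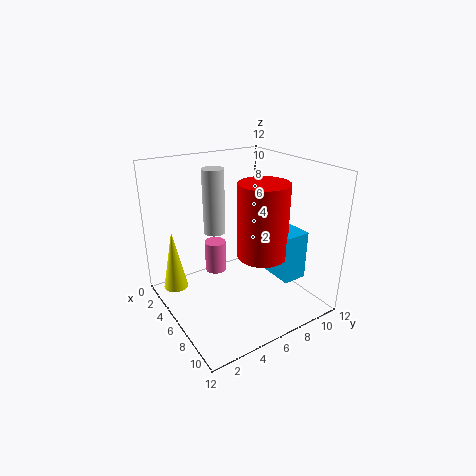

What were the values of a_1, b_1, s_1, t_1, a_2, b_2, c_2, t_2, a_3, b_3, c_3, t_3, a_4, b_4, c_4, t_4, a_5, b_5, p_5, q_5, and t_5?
a_1 = 2
b_1 = 6
s_1 = 1
t_1 = 3
a_2 = 4
b_2 = 1
c_2 = 2
t_2 = 5
a_3 = 2
b_3 = 6
c_3 = 5
t_3 = 6
a_4 = 8
b_4 = 7
c_4 = 5
t_4 = 6
a_5 = 6
b_5 = 8
p_5 = 4
q_5 = 2
t_5 = 4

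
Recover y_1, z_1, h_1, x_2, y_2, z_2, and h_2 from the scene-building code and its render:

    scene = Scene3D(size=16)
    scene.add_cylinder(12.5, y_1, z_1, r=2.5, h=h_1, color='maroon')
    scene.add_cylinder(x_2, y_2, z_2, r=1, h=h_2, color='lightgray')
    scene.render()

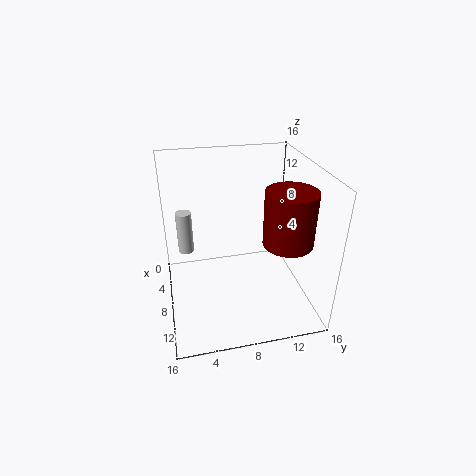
y_1 = 12; z_1 = 9.5; h_1 = 5.5; x_2 = 1.5; y_2 = 2.5; z_2 = 3; h_2 = 5.5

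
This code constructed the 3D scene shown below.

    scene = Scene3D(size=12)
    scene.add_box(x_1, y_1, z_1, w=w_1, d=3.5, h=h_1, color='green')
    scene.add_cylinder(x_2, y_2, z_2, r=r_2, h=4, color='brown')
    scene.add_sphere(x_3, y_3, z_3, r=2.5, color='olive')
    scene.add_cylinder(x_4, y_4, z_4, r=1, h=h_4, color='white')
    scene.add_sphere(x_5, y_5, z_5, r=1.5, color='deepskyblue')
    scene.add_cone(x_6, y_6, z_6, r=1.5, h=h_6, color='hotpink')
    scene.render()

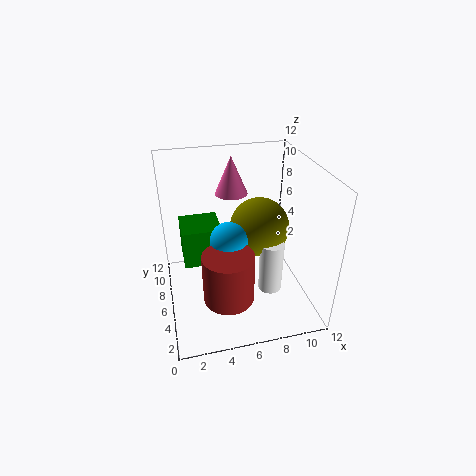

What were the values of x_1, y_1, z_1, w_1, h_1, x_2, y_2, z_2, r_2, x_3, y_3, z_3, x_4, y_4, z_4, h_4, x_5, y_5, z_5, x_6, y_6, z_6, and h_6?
x_1 = 1.5, y_1 = 7.5, z_1 = 2.5, w_1 = 3.5, h_1 = 3.5, x_2 = 4.5, y_2 = 3, z_2 = 2.5, r_2 = 2, x_3 = 8, y_3 = 6.5, z_3 = 6.5, x_4 = 8.5, y_4 = 4.5, z_4 = 1.5, h_4 = 4.5, x_5 = 5, y_5 = 5, z_5 = 6.5, x_6 = 6.5, y_6 = 10.5, z_6 = 8, h_6 = 3.5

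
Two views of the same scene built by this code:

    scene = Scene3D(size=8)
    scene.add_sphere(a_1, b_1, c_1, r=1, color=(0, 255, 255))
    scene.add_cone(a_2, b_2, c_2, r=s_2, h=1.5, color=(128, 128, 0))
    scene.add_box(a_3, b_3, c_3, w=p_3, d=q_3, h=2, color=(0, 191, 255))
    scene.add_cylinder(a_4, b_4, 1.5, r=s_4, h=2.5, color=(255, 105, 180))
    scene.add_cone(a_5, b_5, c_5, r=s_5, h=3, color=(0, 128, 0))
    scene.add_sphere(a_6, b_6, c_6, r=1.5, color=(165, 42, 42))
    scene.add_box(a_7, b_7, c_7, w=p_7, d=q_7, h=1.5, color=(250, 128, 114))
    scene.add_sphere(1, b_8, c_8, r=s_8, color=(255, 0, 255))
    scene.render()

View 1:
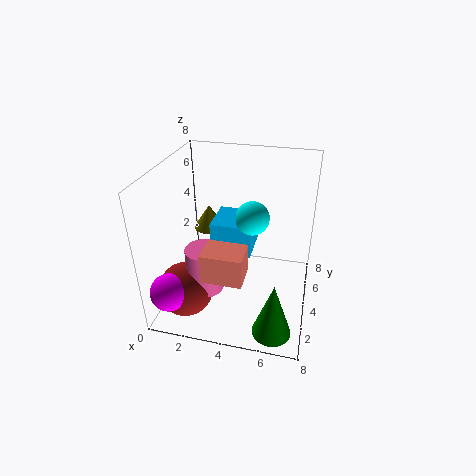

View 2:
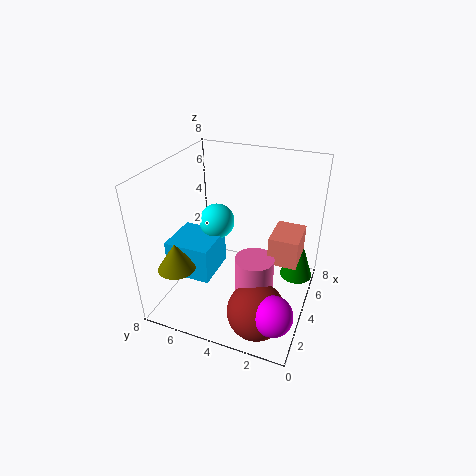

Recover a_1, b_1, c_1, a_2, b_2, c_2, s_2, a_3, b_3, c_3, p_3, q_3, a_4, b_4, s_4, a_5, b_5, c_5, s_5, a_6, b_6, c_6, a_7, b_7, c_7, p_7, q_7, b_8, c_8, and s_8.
a_1 = 4.5; b_1 = 5.5; c_1 = 4.5; a_2 = 1.5; b_2 = 6.5; c_2 = 3; s_2 = 1; a_3 = 2; b_3 = 5; c_3 = 2; p_3 = 2.5; q_3 = 2.5; a_4 = 2.5; b_4 = 2.5; s_4 = 1; a_5 = 6.5; b_5 = 1; c_5 = 0.5; s_5 = 1; a_6 = 1.5; b_6 = 2; c_6 = 1.5; a_7 = 3; b_7 = 0.5; c_7 = 3.5; p_7 = 2; q_7 = 1.5; b_8 = 1; c_8 = 2; s_8 = 1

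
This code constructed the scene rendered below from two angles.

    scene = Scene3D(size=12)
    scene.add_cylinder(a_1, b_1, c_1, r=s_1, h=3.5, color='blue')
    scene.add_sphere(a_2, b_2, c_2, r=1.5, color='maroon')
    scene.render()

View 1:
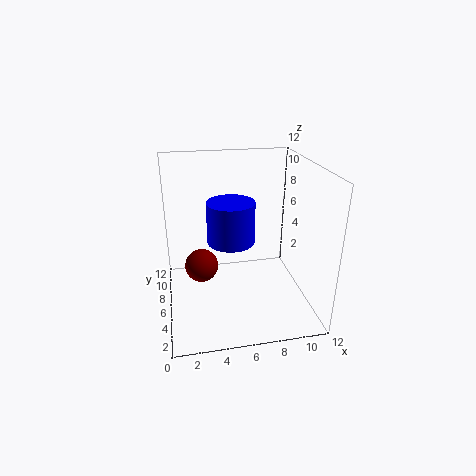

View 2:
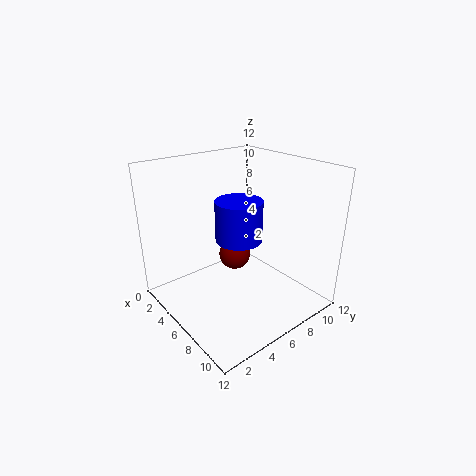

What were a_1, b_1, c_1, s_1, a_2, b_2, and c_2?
a_1 = 5.5, b_1 = 6.5, c_1 = 5.5, s_1 = 2, a_2 = 3, b_2 = 8, c_2 = 2.5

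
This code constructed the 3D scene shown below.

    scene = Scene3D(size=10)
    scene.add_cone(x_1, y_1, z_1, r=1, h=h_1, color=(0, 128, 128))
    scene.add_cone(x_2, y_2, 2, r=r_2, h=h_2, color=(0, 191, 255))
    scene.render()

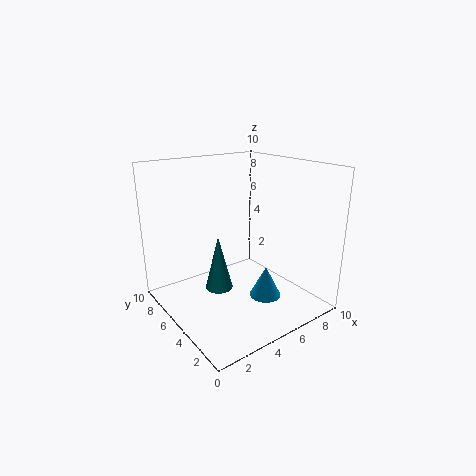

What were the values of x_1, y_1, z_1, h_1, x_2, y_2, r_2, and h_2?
x_1 = 4; y_1 = 6; z_1 = 1; h_1 = 4; x_2 = 5; y_2 = 2; r_2 = 1; h_2 = 2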